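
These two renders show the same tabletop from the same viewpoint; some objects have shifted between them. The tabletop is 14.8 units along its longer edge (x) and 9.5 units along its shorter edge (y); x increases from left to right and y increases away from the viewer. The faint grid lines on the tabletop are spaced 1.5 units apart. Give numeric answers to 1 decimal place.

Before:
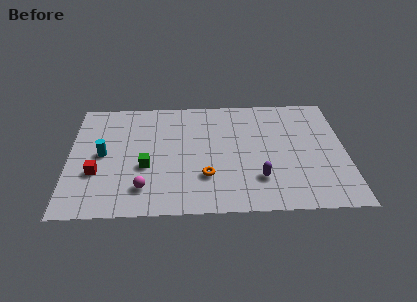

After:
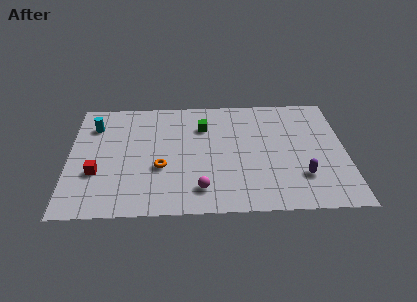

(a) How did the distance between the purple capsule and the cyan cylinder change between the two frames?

+3.4

Before: roughly 8.6 units apart; after: 12.0. That's 3.4 units further apart.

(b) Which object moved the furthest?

the green cube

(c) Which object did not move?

the red cube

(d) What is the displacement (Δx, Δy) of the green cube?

(3.1, 3.2)

From the two frames, the green cube sits at roughly (4.1, 3.7) before and (7.2, 6.9) after.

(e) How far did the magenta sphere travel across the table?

3.0

From (4.0, 2.0) to (7.0, 1.8), the magenta sphere covered √(3.0² + 0.2²) ≈ 3.0 units.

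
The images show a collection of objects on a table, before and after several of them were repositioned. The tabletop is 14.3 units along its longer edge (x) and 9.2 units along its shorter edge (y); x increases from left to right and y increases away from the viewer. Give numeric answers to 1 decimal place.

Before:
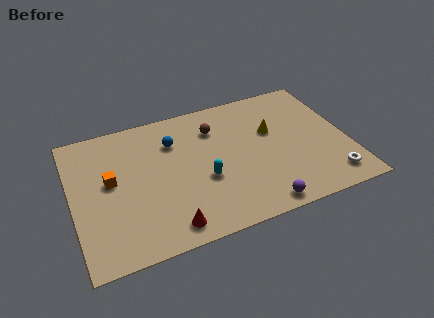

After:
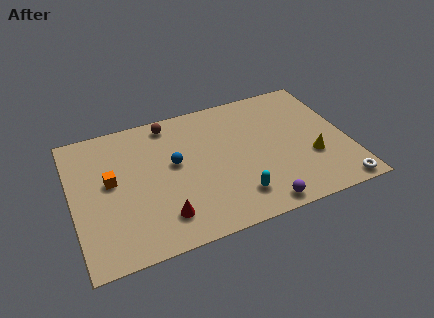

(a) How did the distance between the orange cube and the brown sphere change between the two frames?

-1.4

The distance was about 5.9 in the first image and 4.5 in the second, so they moved 1.4 units closer together.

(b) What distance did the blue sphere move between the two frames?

1.5

The blue sphere moved from about (5.4, 6.7) to (5.3, 5.2), a distance of √(0.1² + 1.5²) ≈ 1.5.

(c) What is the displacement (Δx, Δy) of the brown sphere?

(-2.3, 1.2)

The brown sphere started near (7.6, 6.9) and ended near (5.3, 8.1).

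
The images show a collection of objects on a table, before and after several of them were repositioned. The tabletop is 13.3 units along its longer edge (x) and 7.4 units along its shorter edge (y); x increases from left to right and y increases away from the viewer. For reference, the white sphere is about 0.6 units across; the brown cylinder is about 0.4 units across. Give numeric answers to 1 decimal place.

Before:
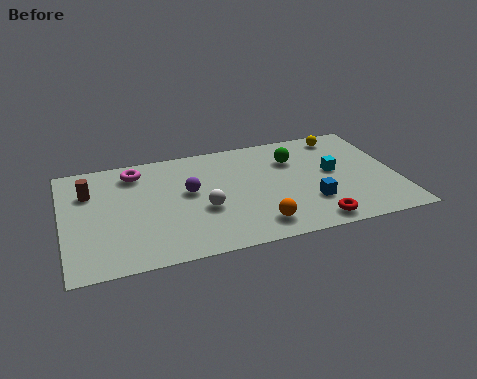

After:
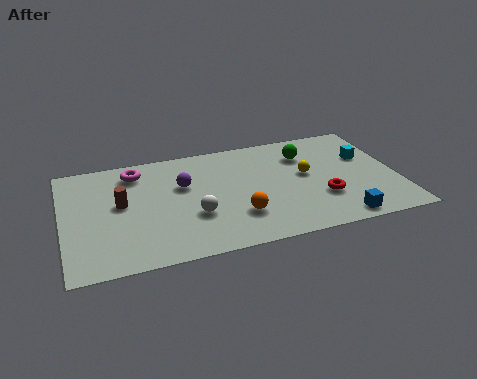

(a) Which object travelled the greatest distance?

the yellow sphere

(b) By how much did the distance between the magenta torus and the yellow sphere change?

-1.4

The distance was about 8.4 in the first image and 7.0 in the second, so they moved 1.4 units closer together.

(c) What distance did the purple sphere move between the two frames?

0.5

The purple sphere was near (5.0, 4.2) before and (4.8, 4.7) after, so it travelled √(0.2² + 0.5²) ≈ 0.5 units.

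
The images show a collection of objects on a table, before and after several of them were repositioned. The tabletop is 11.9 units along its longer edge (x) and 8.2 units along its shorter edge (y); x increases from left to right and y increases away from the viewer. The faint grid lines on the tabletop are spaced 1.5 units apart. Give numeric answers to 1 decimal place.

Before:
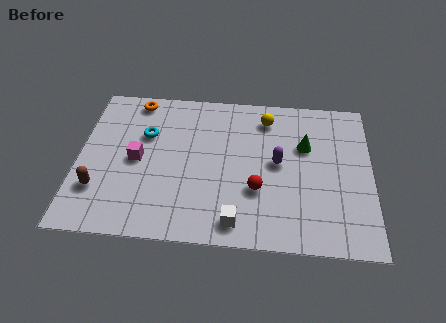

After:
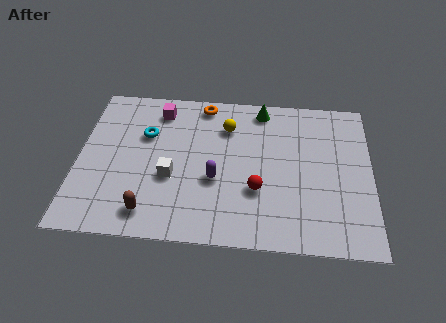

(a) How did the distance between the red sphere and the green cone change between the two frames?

+1.3

The distance was about 3.1 in the first image and 4.4 in the second, so they moved 1.3 units further apart.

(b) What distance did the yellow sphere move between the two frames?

1.7

The yellow sphere was near (7.6, 6.7) before and (6.0, 6.1) after, so it travelled √(1.6² + 0.6²) ≈ 1.7 units.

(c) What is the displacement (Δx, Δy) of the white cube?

(-2.7, 2.1)

From the two frames, the white cube sits at roughly (6.5, 1.1) before and (3.8, 3.2) after.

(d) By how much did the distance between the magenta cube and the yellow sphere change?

-3.0

Before: roughly 5.9 units apart; after: 2.9. That's 3.0 units closer together.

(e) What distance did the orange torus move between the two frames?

2.8

The orange torus moved from about (2.2, 7.3) to (5.0, 7.3), a distance of √(2.8² + 0.0²) ≈ 2.8.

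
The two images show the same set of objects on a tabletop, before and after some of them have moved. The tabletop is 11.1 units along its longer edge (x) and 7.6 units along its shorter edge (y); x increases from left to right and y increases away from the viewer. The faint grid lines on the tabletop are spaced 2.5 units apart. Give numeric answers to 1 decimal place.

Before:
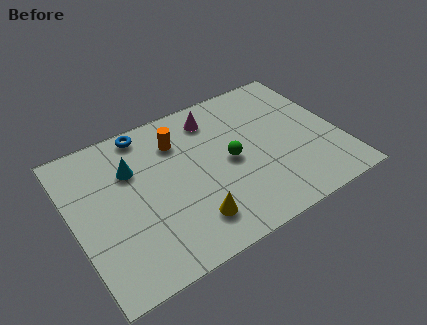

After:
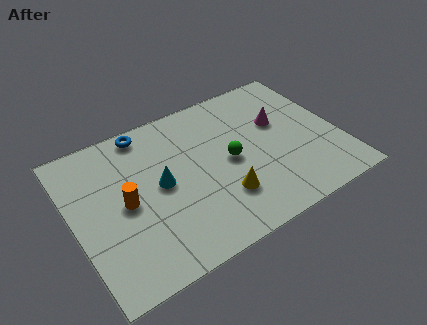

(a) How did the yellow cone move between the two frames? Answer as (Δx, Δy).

(1.4, 0.5)

The yellow cone was at about (4.5, 1.6) and moved to about (5.9, 2.1).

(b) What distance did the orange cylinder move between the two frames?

3.2

From (4.6, 5.7) to (2.1, 3.7), the orange cylinder covered √(2.5² + 2.0²) ≈ 3.2 units.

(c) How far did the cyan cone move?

1.6

The cyan cone moved from about (2.6, 5.2) to (3.6, 3.9), a distance of √(1.0² + 1.3²) ≈ 1.6.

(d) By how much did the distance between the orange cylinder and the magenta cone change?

+5.1

The distance was about 1.7 in the first image and 6.8 in the second, so they moved 5.1 units further apart.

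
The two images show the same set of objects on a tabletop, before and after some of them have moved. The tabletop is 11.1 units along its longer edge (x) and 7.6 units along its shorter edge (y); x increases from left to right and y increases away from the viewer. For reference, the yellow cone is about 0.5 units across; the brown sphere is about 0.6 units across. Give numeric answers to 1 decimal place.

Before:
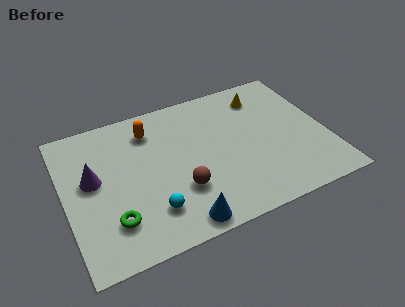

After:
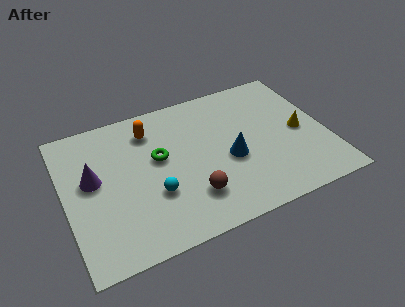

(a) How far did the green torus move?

3.3

From (1.8, 1.9) to (4.0, 4.4), the green torus covered √(2.2² + 2.5²) ≈ 3.3 units.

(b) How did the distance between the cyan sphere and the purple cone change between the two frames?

-0.4

They were about 3.3 units apart before and 2.9 after — 0.4 units closer together.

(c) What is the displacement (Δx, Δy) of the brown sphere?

(0.4, -0.5)

The brown sphere started near (4.7, 2.4) and ended near (5.1, 1.9).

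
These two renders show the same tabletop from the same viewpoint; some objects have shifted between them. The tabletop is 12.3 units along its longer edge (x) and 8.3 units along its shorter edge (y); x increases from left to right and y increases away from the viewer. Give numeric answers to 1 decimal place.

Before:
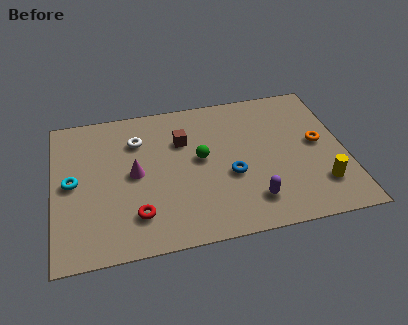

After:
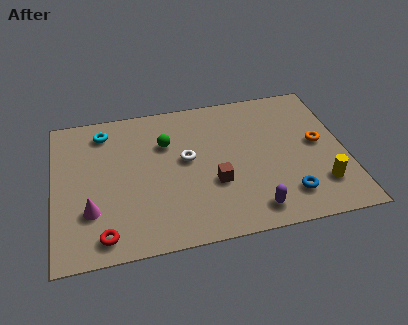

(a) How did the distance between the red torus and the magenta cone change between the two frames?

-0.8

Before: roughly 2.3 units apart; after: 1.5. That's 0.8 units closer together.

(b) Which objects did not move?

the orange torus and the yellow cylinder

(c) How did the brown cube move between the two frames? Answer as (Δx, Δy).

(1.2, -2.7)

The brown cube started near (5.5, 5.7) and ended near (6.7, 3.0).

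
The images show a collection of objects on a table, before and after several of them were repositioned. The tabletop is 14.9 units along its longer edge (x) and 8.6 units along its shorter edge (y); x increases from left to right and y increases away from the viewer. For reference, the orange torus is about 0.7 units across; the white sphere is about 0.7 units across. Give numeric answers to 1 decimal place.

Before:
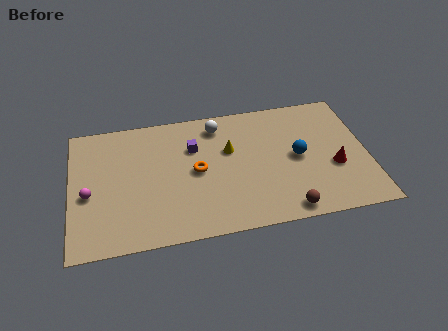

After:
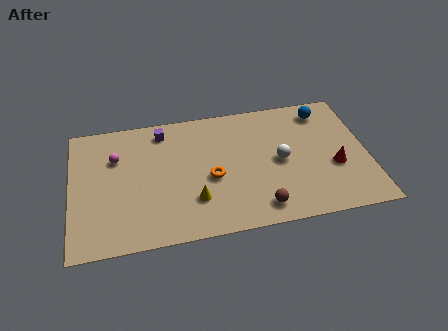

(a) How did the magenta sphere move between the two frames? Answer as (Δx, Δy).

(1.4, 2.2)

The magenta sphere started near (0.9, 3.7) and ended near (2.3, 5.9).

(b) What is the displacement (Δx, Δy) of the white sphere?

(3.0, -3.0)

The white sphere was at about (7.5, 7.2) and moved to about (10.5, 4.2).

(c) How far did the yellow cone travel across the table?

3.6

From (8.0, 5.4) to (6.1, 2.4), the yellow cone covered √(1.9² + 3.0²) ≈ 3.6 units.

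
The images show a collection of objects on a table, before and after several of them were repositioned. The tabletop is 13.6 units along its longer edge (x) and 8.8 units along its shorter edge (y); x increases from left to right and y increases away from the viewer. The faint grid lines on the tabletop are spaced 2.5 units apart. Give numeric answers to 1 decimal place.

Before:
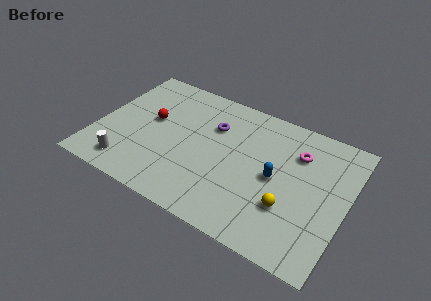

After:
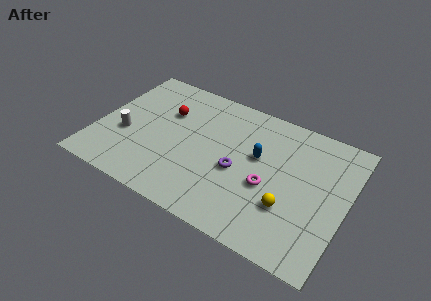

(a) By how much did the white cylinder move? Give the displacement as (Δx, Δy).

(-0.5, 2.0)

The white cylinder started near (2.1, 1.4) and ended near (1.6, 3.4).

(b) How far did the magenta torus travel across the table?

3.0

The magenta torus was near (10.7, 6.4) before and (9.5, 3.6) after, so it travelled √(1.2² + 2.8²) ≈ 3.0 units.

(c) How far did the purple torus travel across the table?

2.9

The purple torus moved from about (6.1, 6.1) to (7.8, 3.8), a distance of √(1.7² + 2.3²) ≈ 2.9.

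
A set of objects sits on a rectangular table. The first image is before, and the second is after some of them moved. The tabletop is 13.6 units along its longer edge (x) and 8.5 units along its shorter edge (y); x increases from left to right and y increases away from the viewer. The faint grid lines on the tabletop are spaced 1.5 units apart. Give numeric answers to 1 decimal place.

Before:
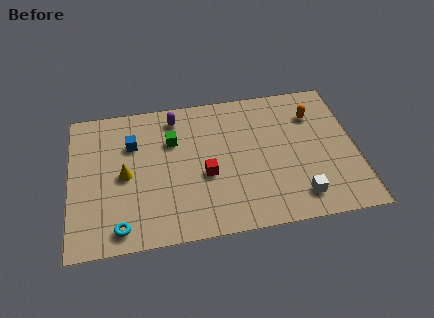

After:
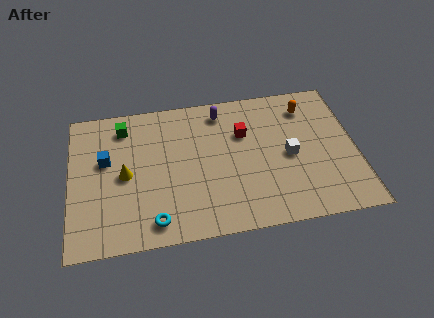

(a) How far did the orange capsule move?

0.6

The orange capsule moved from about (11.7, 6.3) to (11.4, 6.8), a distance of √(0.3² + 0.5²) ≈ 0.6.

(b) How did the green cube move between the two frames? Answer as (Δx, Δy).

(-2.3, 1.2)

From the two frames, the green cube sits at roughly (4.9, 5.8) before and (2.6, 7.0) after.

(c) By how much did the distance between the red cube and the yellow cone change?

+2.1

They were about 3.8 units apart before and 5.9 after — 2.1 units further apart.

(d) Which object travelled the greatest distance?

the red cube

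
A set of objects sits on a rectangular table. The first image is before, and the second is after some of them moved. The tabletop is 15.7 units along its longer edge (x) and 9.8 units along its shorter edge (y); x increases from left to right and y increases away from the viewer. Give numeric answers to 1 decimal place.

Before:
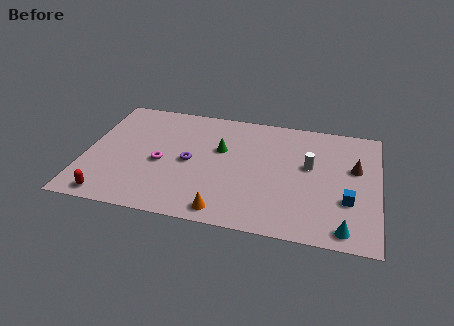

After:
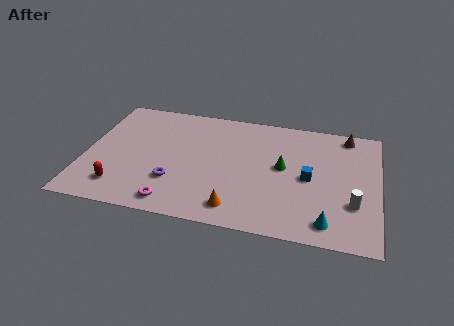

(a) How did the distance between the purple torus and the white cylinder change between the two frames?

+3.0

Before: roughly 6.5 units apart; after: 9.5. That's 3.0 units further apart.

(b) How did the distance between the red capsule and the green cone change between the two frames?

+1.6

They were about 7.6 units apart before and 9.2 after — 1.6 units further apart.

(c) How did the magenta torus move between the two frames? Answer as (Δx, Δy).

(0.9, -3.1)

From the two frames, the magenta torus sits at roughly (4.1, 4.3) before and (5.0, 1.2) after.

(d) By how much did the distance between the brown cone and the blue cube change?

+1.7

The distance was about 2.7 in the first image and 4.4 in the second, so they moved 1.7 units further apart.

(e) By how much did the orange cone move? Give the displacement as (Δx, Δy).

(0.6, 0.4)

The orange cone was at about (7.7, 1.1) and moved to about (8.3, 1.5).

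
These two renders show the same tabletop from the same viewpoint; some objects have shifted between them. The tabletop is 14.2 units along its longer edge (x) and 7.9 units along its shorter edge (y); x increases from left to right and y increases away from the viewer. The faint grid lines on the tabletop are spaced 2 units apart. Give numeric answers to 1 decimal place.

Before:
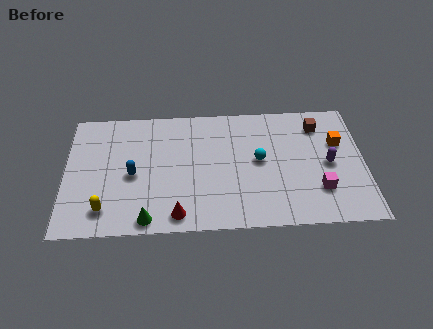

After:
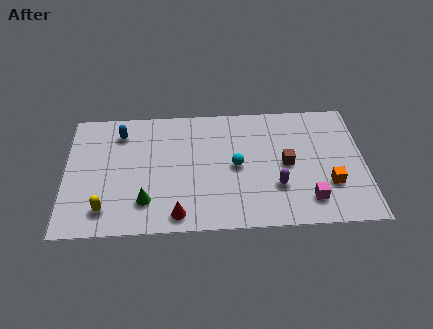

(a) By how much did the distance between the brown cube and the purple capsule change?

-1.0

The distance was about 2.5 in the first image and 1.5 in the second, so they moved 1.0 units closer together.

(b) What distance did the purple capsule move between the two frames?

2.8

The purple capsule was near (12.5, 3.8) before and (10.0, 2.5) after, so it travelled √(2.5² + 1.3²) ≈ 2.8 units.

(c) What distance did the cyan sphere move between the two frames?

1.1

From (9.2, 4.2) to (8.1, 3.9), the cyan sphere covered √(1.1² + 0.3²) ≈ 1.1 units.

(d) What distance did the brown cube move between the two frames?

2.9

The brown cube was near (12.1, 6.3) before and (10.5, 3.9) after, so it travelled √(1.6² + 2.4²) ≈ 2.9 units.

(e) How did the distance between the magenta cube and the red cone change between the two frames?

-0.6

They were about 6.8 units apart before and 6.2 after — 0.6 units closer together.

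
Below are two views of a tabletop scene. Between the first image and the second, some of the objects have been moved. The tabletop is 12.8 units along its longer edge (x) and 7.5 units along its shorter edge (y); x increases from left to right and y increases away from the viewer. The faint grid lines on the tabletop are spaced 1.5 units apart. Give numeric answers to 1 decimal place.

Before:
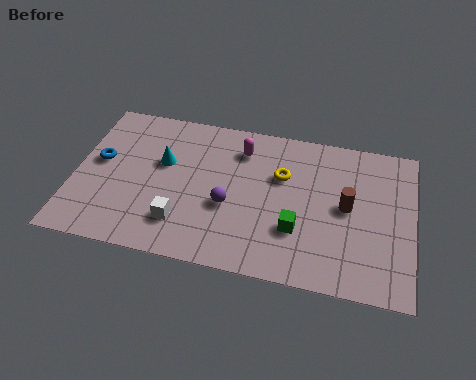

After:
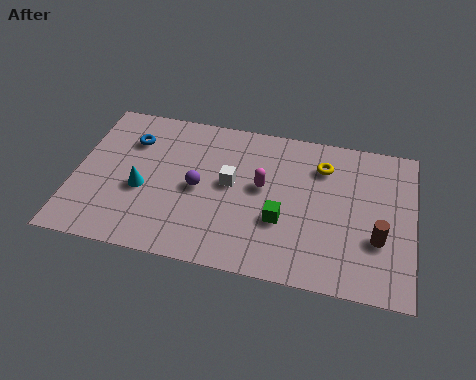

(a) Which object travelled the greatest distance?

the white cube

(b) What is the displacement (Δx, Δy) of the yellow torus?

(1.5, 0.8)

The yellow torus started near (7.8, 4.9) and ended near (9.3, 5.7).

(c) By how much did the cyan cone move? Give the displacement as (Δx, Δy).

(-0.7, -1.5)

The cyan cone started near (3.3, 4.6) and ended near (2.6, 3.1).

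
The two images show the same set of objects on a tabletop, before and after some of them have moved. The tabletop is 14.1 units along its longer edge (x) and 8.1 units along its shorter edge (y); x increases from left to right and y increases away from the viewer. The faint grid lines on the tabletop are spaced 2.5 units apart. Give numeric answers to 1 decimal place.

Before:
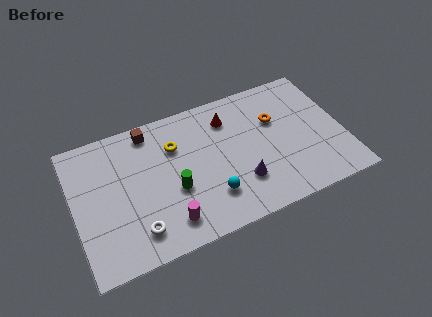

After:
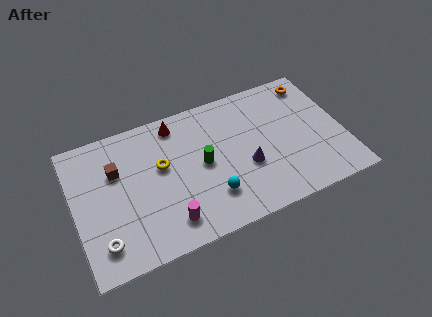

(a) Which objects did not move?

the magenta cylinder and the cyan sphere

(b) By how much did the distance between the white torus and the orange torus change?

+4.3

The distance was about 8.5 in the first image and 12.8 in the second, so they moved 4.3 units further apart.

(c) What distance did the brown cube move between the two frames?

2.5

The brown cube moved from about (4.2, 7.1) to (2.3, 5.4), a distance of √(1.9² + 1.7²) ≈ 2.5.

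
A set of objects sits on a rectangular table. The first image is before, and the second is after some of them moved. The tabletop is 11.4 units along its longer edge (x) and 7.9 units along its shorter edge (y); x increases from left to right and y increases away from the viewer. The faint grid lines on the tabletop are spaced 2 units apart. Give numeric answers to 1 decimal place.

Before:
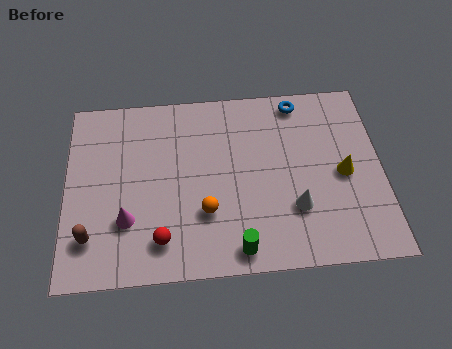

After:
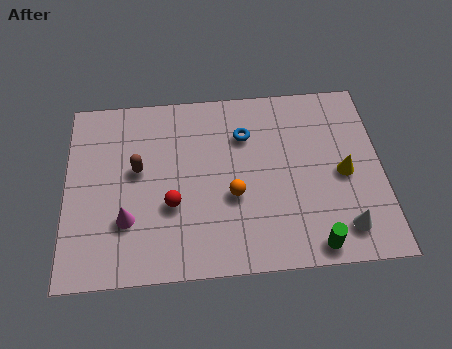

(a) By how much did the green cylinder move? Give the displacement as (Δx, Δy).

(2.7, -0.1)

The green cylinder started near (6.1, 0.9) and ended near (8.8, 0.8).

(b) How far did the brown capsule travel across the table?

3.2

The brown capsule was near (0.9, 1.8) before and (2.6, 4.5) after, so it travelled √(1.7² + 2.7²) ≈ 3.2 units.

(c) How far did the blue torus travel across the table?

2.4

The blue torus moved from about (8.5, 7.0) to (6.5, 5.7), a distance of √(2.0² + 1.3²) ≈ 2.4.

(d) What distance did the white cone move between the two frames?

2.0

The white cone was near (8.2, 2.4) before and (9.9, 1.4) after, so it travelled √(1.7² + 1.0²) ≈ 2.0 units.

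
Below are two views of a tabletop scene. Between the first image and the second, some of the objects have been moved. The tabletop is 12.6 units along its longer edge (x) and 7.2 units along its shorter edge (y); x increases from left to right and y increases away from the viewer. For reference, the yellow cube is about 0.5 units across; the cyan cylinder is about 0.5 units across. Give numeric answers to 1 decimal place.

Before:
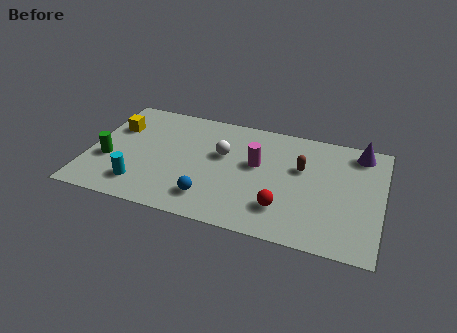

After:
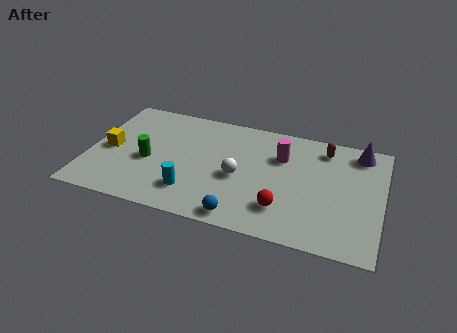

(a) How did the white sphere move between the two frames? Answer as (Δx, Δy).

(0.8, -1.2)

The white sphere started near (5.7, 4.4) and ended near (6.5, 3.2).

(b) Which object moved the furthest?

the cyan cylinder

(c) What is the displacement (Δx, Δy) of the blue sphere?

(1.4, -0.7)

The blue sphere was at about (5.4, 1.5) and moved to about (6.8, 0.8).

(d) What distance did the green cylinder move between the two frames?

1.7

The green cylinder was near (0.9, 2.7) before and (2.6, 3.1) after, so it travelled √(1.7² + 0.4²) ≈ 1.7 units.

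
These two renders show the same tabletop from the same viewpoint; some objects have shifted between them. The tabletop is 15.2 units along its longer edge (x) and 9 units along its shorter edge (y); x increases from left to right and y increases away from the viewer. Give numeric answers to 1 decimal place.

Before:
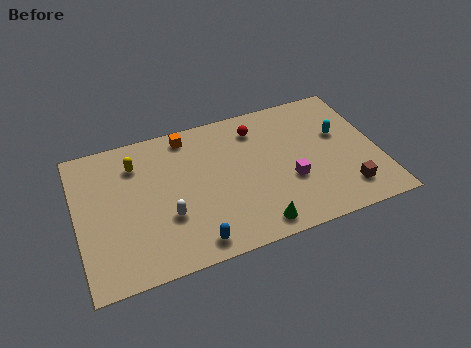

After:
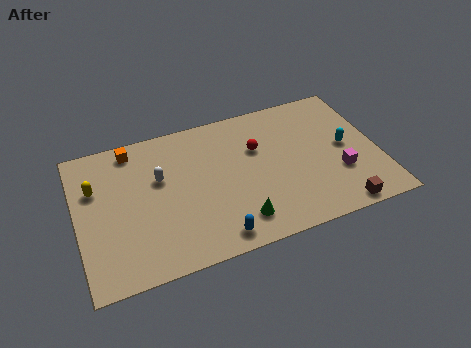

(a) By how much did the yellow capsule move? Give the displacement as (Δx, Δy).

(-2.1, -0.9)

The yellow capsule was at about (3.1, 6.9) and moved to about (1.0, 6.0).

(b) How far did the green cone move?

1.0

The green cone was near (8.6, 1.1) before and (7.8, 1.7) after, so it travelled √(0.8² + 0.6²) ≈ 1.0 units.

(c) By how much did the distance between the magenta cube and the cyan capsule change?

-1.9

They were about 3.6 units apart before and 1.7 after — 1.9 units closer together.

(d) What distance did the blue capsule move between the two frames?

1.1

The blue capsule moved from about (5.5, 1.1) to (6.6, 1.1), a distance of √(1.1² + 0.0²) ≈ 1.1.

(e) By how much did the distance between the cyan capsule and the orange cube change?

+3.1

Before: roughly 8.0 units apart; after: 11.1. That's 3.1 units further apart.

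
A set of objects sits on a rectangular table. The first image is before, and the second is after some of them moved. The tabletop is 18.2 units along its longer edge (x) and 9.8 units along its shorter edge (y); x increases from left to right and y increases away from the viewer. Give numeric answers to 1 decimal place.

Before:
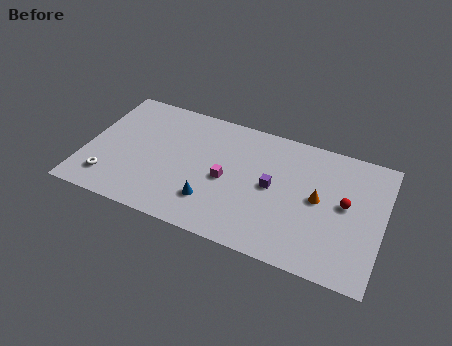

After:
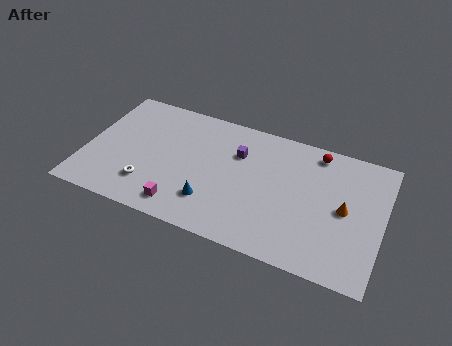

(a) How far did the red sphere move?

3.9

From (15.9, 5.3) to (13.9, 8.6), the red sphere covered √(2.0² + 3.3²) ≈ 3.9 units.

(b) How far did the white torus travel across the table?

2.4

The white torus moved from about (1.7, 2.0) to (4.1, 2.4), a distance of √(2.4² + 0.4²) ≈ 2.4.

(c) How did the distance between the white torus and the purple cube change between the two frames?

-3.5

Before: roughly 10.2 units apart; after: 6.7. That's 3.5 units closer together.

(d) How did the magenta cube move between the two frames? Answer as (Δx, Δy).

(-2.4, -3.0)

The magenta cube was at about (8.7, 4.5) and moved to about (6.3, 1.5).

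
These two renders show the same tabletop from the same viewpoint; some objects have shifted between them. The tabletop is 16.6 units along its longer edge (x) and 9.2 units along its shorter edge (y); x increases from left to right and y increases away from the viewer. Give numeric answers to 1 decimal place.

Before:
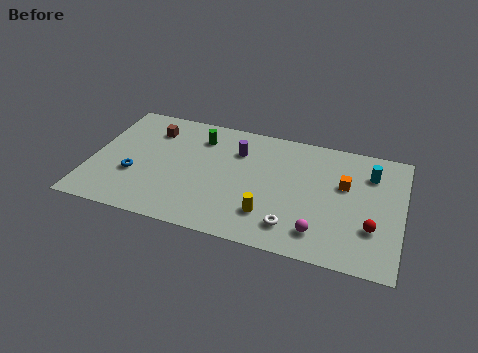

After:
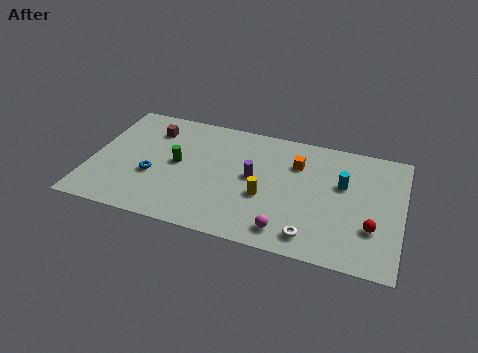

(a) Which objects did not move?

the red sphere and the brown cube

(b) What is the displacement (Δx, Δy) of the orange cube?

(-2.6, 0.9)

The orange cube was at about (13.5, 5.7) and moved to about (10.9, 6.6).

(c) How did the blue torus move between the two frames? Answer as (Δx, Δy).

(1.0, 0.2)

The blue torus was at about (2.4, 3.3) and moved to about (3.4, 3.5).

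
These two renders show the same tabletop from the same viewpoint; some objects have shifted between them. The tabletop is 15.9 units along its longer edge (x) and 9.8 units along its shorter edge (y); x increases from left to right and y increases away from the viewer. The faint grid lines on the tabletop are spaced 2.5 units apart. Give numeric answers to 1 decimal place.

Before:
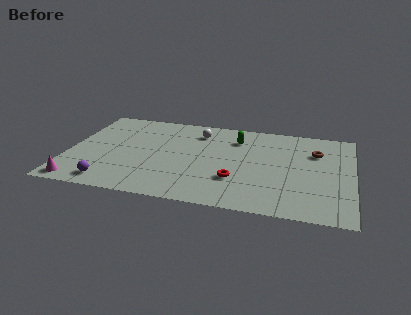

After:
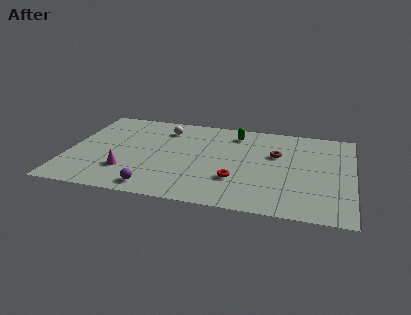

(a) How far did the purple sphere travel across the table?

2.5

The purple sphere moved from about (2.6, 1.3) to (5.1, 1.2), a distance of √(2.5² + 0.1²) ≈ 2.5.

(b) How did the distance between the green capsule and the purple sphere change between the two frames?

-1.1

They were about 9.1 units apart before and 8.0 after — 1.1 units closer together.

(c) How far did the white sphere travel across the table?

1.9

The white sphere moved from about (7.1, 7.8) to (5.2, 7.8), a distance of √(1.9² + 0.0²) ≈ 1.9.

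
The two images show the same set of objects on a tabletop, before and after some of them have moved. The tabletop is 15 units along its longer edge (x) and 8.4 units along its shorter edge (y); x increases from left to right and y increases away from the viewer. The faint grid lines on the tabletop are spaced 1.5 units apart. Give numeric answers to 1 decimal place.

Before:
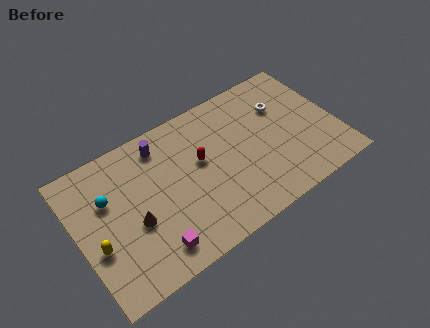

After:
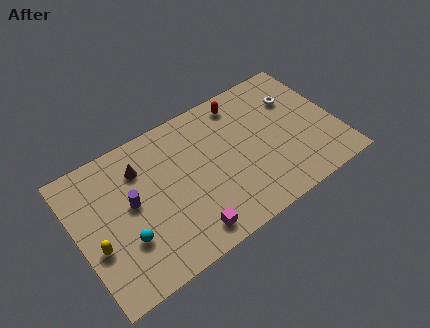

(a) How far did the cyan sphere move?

2.9

From (1.9, 5.5) to (2.5, 2.7), the cyan sphere covered √(0.6² + 2.8²) ≈ 2.9 units.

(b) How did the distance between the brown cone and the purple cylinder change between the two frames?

-2.3

The distance was about 4.2 in the first image and 1.9 in the second, so they moved 2.3 units closer together.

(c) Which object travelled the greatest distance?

the red capsule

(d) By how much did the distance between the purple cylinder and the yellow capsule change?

-3.1

Before: roughly 5.7 units apart; after: 2.6. That's 3.1 units closer together.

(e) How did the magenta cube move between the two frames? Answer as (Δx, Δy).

(2.0, -0.2)

The magenta cube was at about (3.8, 1.4) and moved to about (5.8, 1.2).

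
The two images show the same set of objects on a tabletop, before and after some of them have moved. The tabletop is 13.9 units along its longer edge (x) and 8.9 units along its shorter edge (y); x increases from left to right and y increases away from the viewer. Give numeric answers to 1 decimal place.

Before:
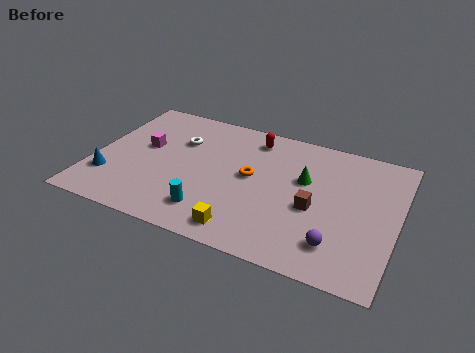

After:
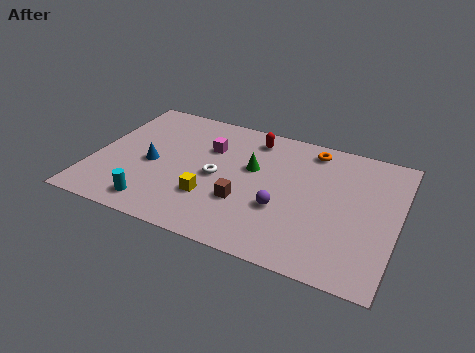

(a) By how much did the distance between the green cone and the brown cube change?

+0.6

Before: roughly 1.8 units apart; after: 2.4. That's 0.6 units further apart.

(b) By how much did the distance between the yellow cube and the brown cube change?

-2.4

They were about 3.9 units apart before and 1.5 after — 2.4 units closer together.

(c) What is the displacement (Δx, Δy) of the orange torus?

(2.5, 2.9)

The orange torus started near (7.2, 4.8) and ended near (9.7, 7.7).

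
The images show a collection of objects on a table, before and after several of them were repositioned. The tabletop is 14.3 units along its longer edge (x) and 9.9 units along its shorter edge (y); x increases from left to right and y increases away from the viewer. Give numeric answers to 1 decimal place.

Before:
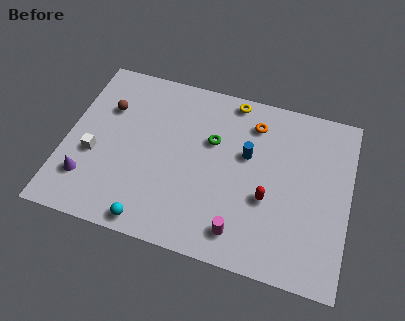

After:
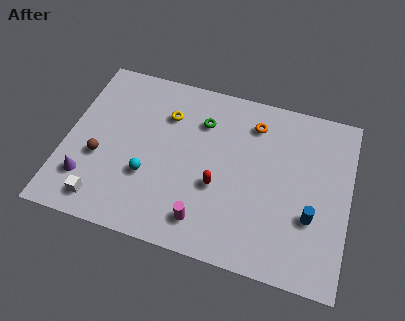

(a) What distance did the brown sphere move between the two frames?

3.0

From (1.9, 6.8) to (1.8, 3.8), the brown sphere covered √(0.1² + 3.0²) ≈ 3.0 units.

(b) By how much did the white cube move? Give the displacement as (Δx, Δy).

(0.7, -2.5)

The white cube started near (1.5, 3.9) and ended near (2.2, 1.4).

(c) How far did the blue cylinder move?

4.3

From (9.1, 6.0) to (12.5, 3.4), the blue cylinder covered √(3.4² + 2.6²) ≈ 4.3 units.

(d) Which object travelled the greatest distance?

the blue cylinder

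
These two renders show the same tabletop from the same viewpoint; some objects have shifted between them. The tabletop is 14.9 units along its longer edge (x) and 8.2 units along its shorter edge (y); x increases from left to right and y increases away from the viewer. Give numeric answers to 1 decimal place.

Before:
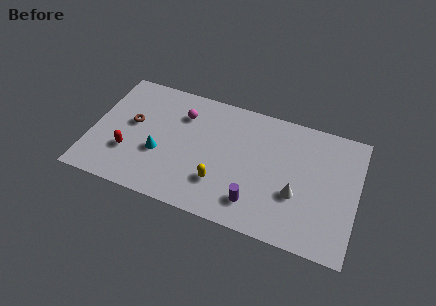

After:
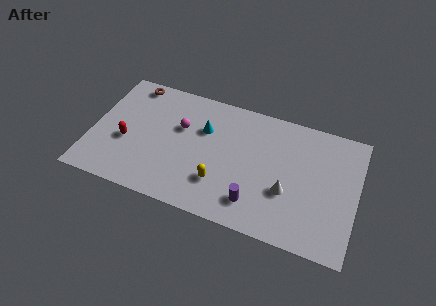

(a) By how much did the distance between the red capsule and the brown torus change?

+2.0

The distance was about 2.0 in the first image and 4.0 in the second, so they moved 2.0 units further apart.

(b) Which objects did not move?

the purple cylinder and the yellow capsule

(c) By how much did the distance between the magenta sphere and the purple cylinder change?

-0.6

Before: roughly 6.3 units apart; after: 5.7. That's 0.6 units closer together.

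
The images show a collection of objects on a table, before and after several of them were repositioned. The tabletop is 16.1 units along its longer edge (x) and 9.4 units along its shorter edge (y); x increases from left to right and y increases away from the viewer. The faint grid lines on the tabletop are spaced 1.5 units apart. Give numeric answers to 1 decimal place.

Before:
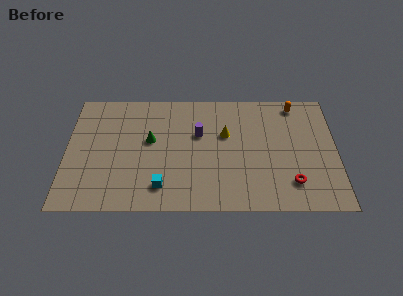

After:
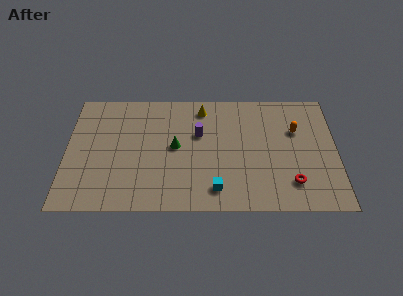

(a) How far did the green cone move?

1.6

The green cone moved from about (5.0, 5.4) to (6.5, 4.9), a distance of √(1.5² + 0.5²) ≈ 1.6.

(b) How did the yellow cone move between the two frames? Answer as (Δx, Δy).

(-1.4, 2.1)

From the two frames, the yellow cone sits at roughly (9.5, 5.9) before and (8.1, 8.0) after.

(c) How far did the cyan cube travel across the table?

3.2

The cyan cube was near (5.7, 1.8) before and (8.9, 1.6) after, so it travelled √(3.2² + 0.2²) ≈ 3.2 units.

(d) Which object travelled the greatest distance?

the cyan cube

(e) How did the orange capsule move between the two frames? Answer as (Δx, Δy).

(0.0, -2.1)

The orange capsule was at about (13.7, 8.3) and moved to about (13.7, 6.2).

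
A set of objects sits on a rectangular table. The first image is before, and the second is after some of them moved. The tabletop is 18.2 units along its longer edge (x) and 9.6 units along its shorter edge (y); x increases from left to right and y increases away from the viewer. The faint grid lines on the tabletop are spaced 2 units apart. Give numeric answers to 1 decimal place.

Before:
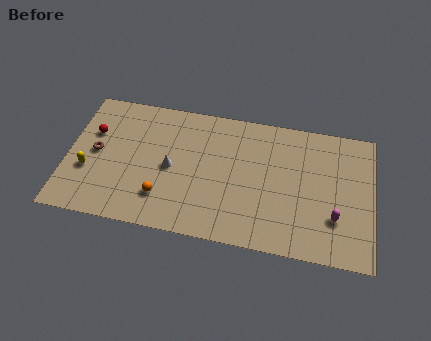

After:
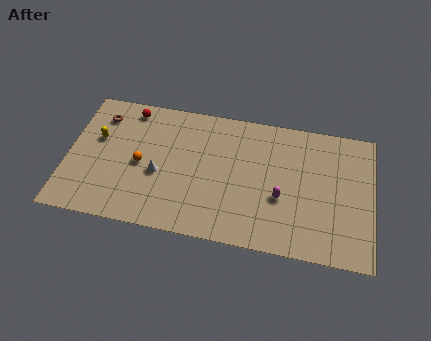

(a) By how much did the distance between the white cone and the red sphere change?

-0.3

They were about 5.1 units apart before and 4.8 after — 0.3 units closer together.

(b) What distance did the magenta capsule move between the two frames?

3.3

The magenta capsule moved from about (16.0, 2.9) to (12.8, 3.7), a distance of √(3.2² + 0.8²) ≈ 3.3.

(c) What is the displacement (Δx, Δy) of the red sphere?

(2.1, 2.1)

The red sphere started near (1.4, 6.3) and ended near (3.5, 8.4).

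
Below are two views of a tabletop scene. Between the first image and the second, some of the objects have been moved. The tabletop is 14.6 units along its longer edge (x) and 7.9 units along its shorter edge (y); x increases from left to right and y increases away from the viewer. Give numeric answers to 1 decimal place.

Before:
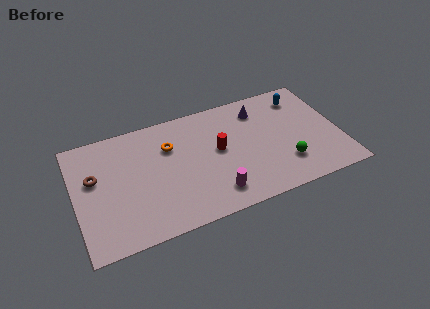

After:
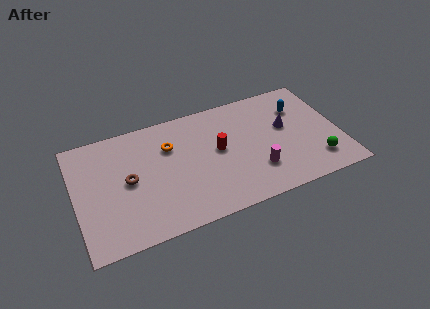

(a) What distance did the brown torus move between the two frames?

2.0

The brown torus was near (1.1, 4.8) before and (2.9, 4.0) after, so it travelled √(1.8² + 0.8²) ≈ 2.0 units.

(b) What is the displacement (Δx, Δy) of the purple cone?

(1.3, -1.7)

From the two frames, the purple cone sits at roughly (10.4, 6.3) before and (11.7, 4.6) after.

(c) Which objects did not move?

the orange torus and the red cylinder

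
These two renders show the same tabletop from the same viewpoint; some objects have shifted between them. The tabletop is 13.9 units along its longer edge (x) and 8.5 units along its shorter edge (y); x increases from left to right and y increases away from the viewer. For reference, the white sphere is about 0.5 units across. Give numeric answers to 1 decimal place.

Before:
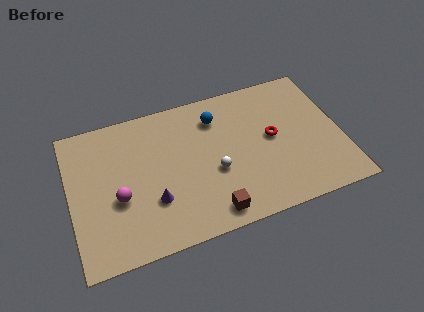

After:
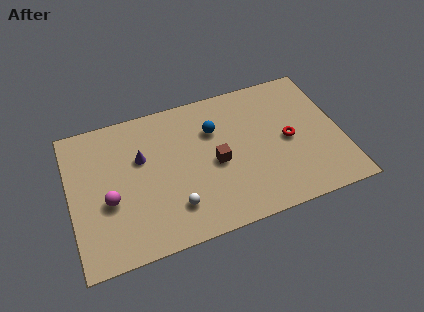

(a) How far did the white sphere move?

2.6

From (7.3, 3.4) to (5.1, 2.0), the white sphere covered √(2.2² + 1.4²) ≈ 2.6 units.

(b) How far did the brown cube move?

2.8

From (6.9, 1.1) to (7.4, 3.9), the brown cube covered √(0.5² + 2.8²) ≈ 2.8 units.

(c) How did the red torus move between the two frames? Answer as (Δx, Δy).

(0.8, -0.4)

The red torus was at about (10.4, 4.5) and moved to about (11.2, 4.1).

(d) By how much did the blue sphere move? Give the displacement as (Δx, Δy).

(-0.2, -0.7)

The blue sphere started near (7.7, 6.6) and ended near (7.5, 5.9).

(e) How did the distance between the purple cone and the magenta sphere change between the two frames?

+0.9

They were about 1.8 units apart before and 2.7 after — 0.9 units further apart.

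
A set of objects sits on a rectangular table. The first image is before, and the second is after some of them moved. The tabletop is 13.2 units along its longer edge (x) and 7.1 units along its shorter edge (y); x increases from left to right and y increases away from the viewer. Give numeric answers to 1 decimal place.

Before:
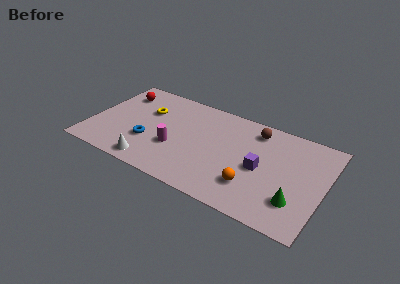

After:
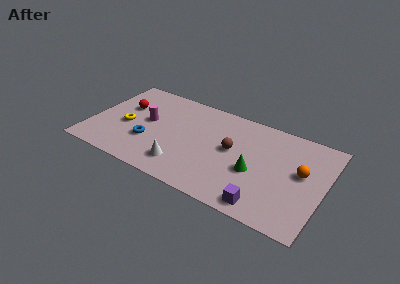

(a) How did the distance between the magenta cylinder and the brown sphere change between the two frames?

-0.4

They were about 5.3 units apart before and 4.9 after — 0.4 units closer together.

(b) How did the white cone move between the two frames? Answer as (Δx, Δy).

(1.7, 0.6)

From the two frames, the white cone sits at roughly (3.8, 0.9) before and (5.5, 1.5) after.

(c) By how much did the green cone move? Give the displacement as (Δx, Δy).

(-2.4, 1.0)

From the two frames, the green cone sits at roughly (11.8, 1.9) before and (9.4, 2.9) after.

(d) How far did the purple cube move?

2.5

The purple cube moved from about (9.7, 3.3) to (10.2, 0.9), a distance of √(0.5² + 2.4²) ≈ 2.5.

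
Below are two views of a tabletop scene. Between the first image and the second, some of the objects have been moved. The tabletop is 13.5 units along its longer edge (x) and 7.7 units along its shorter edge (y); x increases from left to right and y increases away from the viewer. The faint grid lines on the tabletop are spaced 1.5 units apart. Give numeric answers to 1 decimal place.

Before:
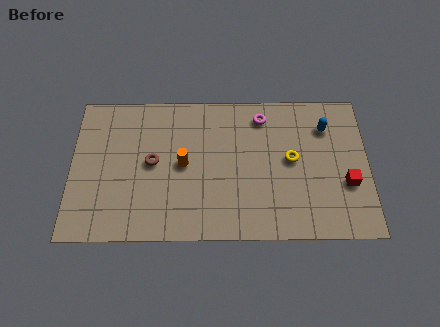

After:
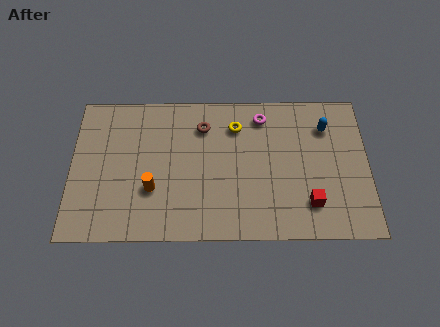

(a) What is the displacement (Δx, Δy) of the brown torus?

(2.3, 1.9)

From the two frames, the brown torus sits at roughly (3.7, 4.0) before and (6.0, 5.9) after.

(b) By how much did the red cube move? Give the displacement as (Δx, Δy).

(-1.7, -1.0)

From the two frames, the red cube sits at roughly (12.5, 2.8) before and (10.8, 1.8) after.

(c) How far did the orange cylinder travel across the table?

1.9

The orange cylinder was near (5.1, 3.9) before and (3.7, 2.6) after, so it travelled √(1.4² + 1.3²) ≈ 1.9 units.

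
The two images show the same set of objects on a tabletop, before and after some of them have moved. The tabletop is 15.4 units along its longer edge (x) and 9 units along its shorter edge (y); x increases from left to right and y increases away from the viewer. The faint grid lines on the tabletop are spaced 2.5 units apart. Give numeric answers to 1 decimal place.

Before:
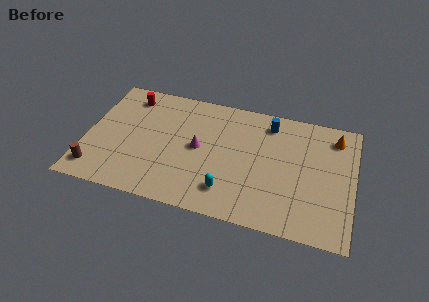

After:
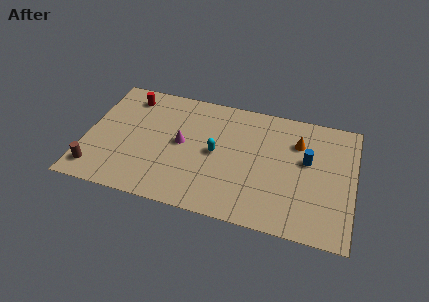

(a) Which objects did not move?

the red cylinder and the brown cylinder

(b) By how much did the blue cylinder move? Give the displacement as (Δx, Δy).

(2.3, -2.2)

The blue cylinder was at about (10.4, 7.5) and moved to about (12.7, 5.3).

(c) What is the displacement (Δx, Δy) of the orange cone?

(-2.1, -0.9)

From the two frames, the orange cone sits at roughly (14.2, 7.4) before and (12.1, 6.5) after.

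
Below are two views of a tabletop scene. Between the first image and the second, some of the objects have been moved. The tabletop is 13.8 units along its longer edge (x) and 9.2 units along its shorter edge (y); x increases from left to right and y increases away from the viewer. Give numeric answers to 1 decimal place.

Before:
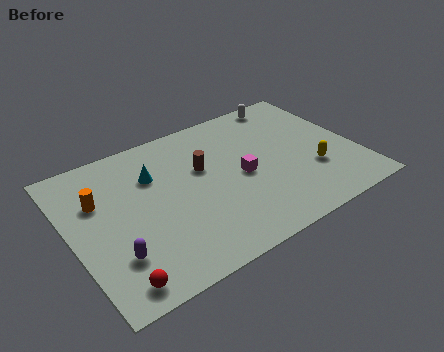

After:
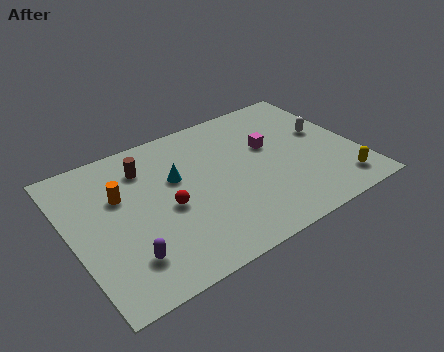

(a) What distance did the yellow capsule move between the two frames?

1.8

From (11.5, 3.0) to (12.5, 1.5), the yellow capsule covered √(1.0² + 1.5²) ≈ 1.8 units.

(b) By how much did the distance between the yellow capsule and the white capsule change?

-1.5

The distance was about 5.3 in the first image and 3.8 in the second, so they moved 1.5 units closer together.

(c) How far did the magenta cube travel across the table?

2.1

The magenta cube moved from about (8.2, 4.3) to (9.8, 5.6), a distance of √(1.6² + 1.3²) ≈ 2.1.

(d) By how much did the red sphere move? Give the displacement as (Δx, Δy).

(3.0, 3.0)

The red sphere started near (1.5, 1.1) and ended near (4.5, 4.1).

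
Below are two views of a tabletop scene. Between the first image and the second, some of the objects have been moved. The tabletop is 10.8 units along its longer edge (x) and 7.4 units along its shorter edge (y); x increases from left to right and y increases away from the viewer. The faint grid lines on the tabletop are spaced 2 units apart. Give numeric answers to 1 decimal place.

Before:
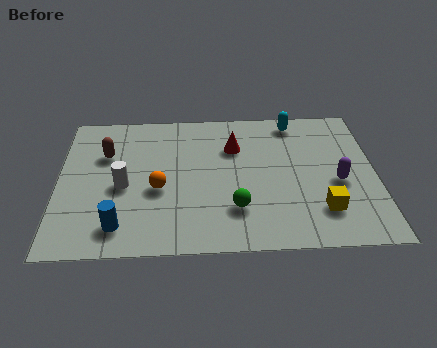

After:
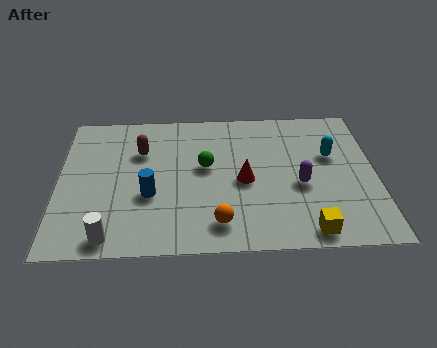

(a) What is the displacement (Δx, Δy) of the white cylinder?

(-0.4, -2.5)

From the two frames, the white cylinder sits at roughly (2.2, 3.3) before and (1.8, 0.8) after.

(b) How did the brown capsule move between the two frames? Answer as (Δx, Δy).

(1.2, 0.1)

The brown capsule started near (1.6, 5.0) and ended near (2.8, 5.1).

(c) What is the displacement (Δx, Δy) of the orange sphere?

(2.0, -1.8)

From the two frames, the orange sphere sits at roughly (3.4, 3.1) before and (5.4, 1.3) after.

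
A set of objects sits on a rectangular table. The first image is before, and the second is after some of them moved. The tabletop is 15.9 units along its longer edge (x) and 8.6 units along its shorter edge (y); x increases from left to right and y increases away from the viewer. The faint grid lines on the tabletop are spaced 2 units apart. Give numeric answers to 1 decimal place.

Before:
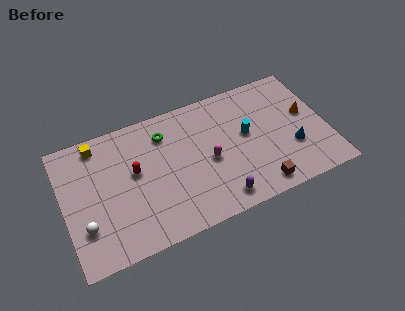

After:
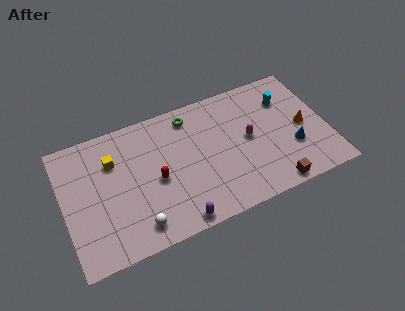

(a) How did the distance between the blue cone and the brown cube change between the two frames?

-0.3

Before: roughly 2.9 units apart; after: 2.6. That's 0.3 units closer together.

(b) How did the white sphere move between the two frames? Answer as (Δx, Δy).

(3.0, -1.1)

The white sphere was at about (1.1, 2.5) and moved to about (4.1, 1.4).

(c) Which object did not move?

the blue cone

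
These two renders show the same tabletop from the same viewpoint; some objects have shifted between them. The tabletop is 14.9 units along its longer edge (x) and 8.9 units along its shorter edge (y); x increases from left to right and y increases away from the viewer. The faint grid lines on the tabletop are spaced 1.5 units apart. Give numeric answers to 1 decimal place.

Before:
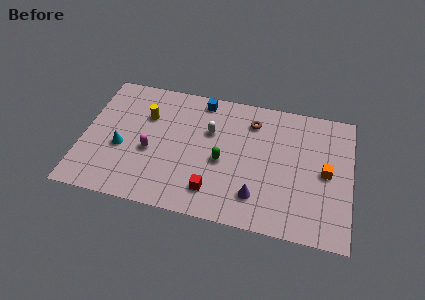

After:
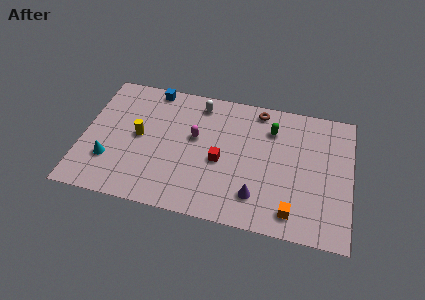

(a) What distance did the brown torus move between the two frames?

0.9

From (9.3, 7.0) to (9.6, 7.9), the brown torus covered √(0.3² + 0.9²) ≈ 0.9 units.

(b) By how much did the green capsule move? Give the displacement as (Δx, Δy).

(2.6, 2.8)

The green capsule started near (7.8, 3.9) and ended near (10.4, 6.7).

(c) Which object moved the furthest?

the green capsule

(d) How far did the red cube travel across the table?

2.1

The red cube moved from about (7.4, 1.8) to (7.7, 3.9), a distance of √(0.3² + 2.1²) ≈ 2.1.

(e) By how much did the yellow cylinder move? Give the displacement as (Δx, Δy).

(-0.3, -1.5)

The yellow cylinder was at about (3.4, 6.1) and moved to about (3.1, 4.6).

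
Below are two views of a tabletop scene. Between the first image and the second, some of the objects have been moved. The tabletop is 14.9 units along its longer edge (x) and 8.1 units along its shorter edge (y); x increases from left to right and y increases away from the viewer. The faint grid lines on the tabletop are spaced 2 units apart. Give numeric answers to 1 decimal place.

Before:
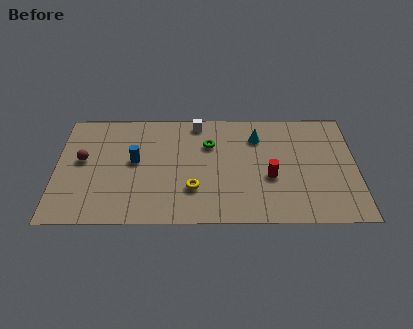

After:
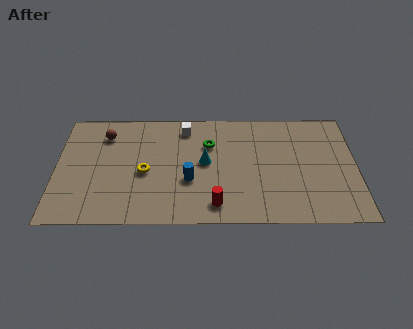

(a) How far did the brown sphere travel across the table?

2.1

The brown sphere moved from about (1.3, 4.5) to (2.4, 6.3), a distance of √(1.1² + 1.8²) ≈ 2.1.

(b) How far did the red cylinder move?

3.3

The red cylinder was near (10.6, 3.2) before and (7.9, 1.3) after, so it travelled √(2.7² + 1.9²) ≈ 3.3 units.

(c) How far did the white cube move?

0.7

The white cube moved from about (7.0, 7.2) to (6.4, 6.8), a distance of √(0.6² + 0.4²) ≈ 0.7.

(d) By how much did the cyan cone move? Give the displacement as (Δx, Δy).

(-2.6, -1.8)

The cyan cone started near (10.0, 6.1) and ended near (7.4, 4.3).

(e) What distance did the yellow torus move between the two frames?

2.7

The yellow torus moved from about (6.8, 2.4) to (4.4, 3.6), a distance of √(2.4² + 1.2²) ≈ 2.7.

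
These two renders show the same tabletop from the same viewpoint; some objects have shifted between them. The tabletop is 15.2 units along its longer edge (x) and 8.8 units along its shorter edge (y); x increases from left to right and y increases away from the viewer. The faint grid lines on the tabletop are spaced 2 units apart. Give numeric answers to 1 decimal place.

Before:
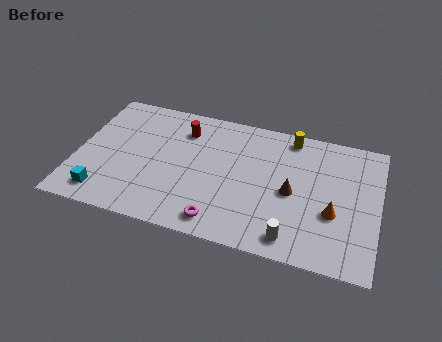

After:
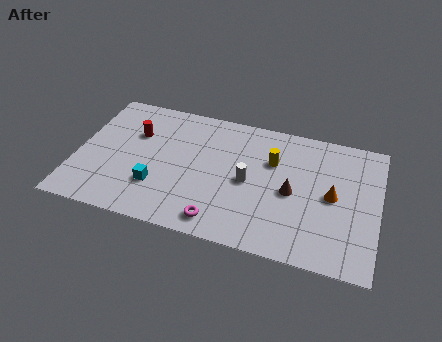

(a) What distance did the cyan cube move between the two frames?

2.9

The cyan cube moved from about (1.6, 1.4) to (4.2, 2.6), a distance of √(2.6² + 1.2²) ≈ 2.9.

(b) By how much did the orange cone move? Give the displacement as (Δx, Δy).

(-0.1, 1.1)

From the two frames, the orange cone sits at roughly (13.0, 3.3) before and (12.9, 4.4) after.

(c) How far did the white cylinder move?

3.8

From (11.1, 1.2) to (8.7, 4.2), the white cylinder covered √(2.4² + 3.0²) ≈ 3.8 units.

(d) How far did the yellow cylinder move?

2.1

The yellow cylinder was near (10.6, 7.8) before and (9.8, 5.9) after, so it travelled √(0.8² + 1.9²) ≈ 2.1 units.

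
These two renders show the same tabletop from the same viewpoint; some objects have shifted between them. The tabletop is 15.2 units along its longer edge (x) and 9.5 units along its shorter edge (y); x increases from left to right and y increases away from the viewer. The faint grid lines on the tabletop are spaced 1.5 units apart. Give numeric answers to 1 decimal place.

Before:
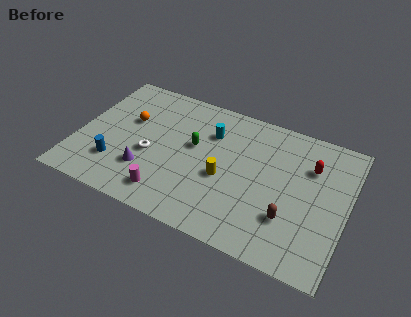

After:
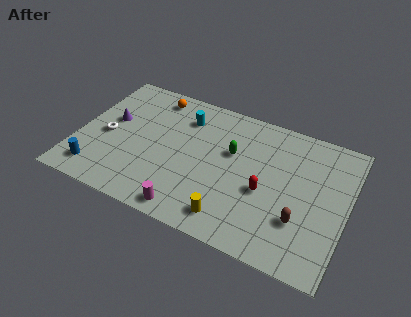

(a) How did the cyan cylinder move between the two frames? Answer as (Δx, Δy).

(-1.6, 0.5)

The cyan cylinder was at about (7.3, 6.8) and moved to about (5.7, 7.3).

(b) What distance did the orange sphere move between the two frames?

2.5

From (2.7, 5.9) to (3.8, 8.2), the orange sphere covered √(1.1² + 2.3²) ≈ 2.5 units.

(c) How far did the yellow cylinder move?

2.6

The yellow cylinder was near (8.4, 4.0) before and (9.1, 1.5) after, so it travelled √(0.7² + 2.5²) ≈ 2.6 units.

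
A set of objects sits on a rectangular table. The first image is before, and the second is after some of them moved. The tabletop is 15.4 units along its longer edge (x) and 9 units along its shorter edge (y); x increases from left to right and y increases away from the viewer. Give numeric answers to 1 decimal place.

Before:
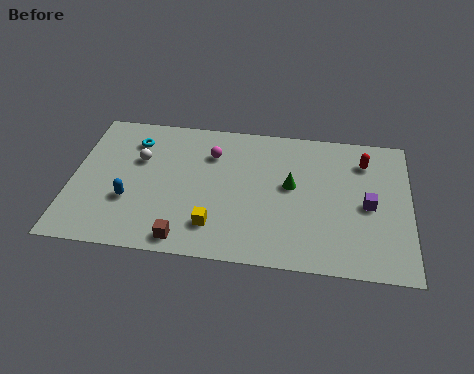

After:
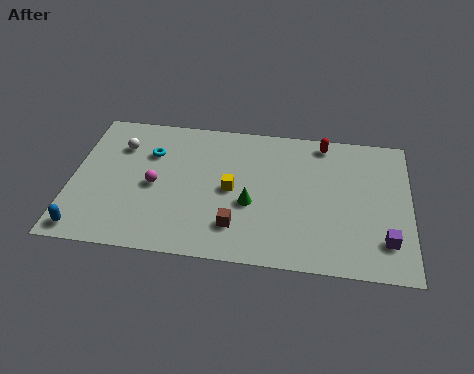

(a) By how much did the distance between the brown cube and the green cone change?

-4.6

Before: roughly 6.2 units apart; after: 1.6. That's 4.6 units closer together.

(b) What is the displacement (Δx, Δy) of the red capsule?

(-1.9, 1.0)

From the two frames, the red capsule sits at roughly (13.3, 7.0) before and (11.4, 8.0) after.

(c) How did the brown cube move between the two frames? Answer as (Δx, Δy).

(2.3, 1.1)

The brown cube started near (5.3, 1.0) and ended near (7.6, 2.1).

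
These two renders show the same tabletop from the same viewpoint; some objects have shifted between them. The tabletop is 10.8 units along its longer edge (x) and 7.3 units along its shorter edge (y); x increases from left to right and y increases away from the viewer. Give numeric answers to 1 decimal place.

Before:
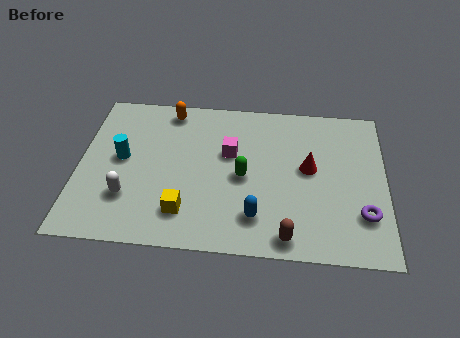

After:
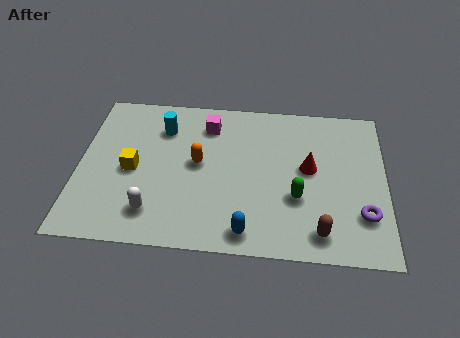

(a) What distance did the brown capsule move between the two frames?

1.1

From (7.4, 0.8) to (8.5, 1.1), the brown capsule covered √(1.1² + 0.3²) ≈ 1.1 units.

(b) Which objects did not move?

the red cone and the purple torus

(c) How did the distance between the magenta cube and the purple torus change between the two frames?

+1.4

The distance was about 5.3 in the first image and 6.7 in the second, so they moved 1.4 units further apart.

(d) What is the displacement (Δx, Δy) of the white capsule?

(0.9, -0.6)

The white capsule started near (1.8, 2.1) and ended near (2.7, 1.5).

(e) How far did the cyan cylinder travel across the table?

2.1

From (1.5, 3.9) to (2.9, 5.5), the cyan cylinder covered √(1.4² + 1.6²) ≈ 2.1 units.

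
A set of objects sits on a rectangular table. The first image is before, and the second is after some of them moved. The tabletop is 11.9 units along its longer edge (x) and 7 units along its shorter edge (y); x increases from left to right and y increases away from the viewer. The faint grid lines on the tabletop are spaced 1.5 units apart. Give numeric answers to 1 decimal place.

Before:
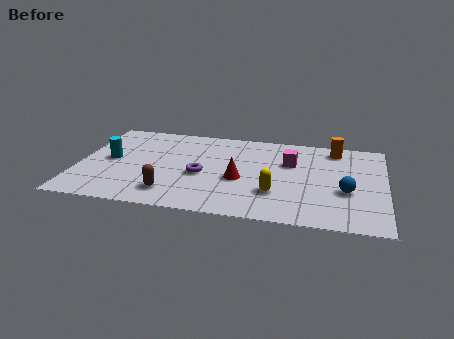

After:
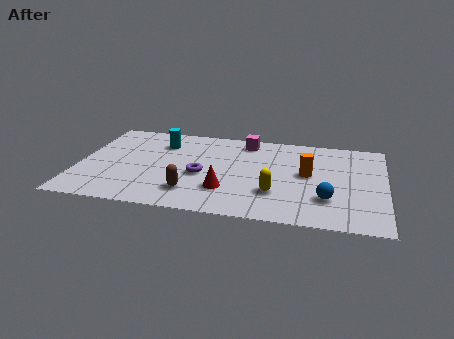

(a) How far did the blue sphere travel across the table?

1.0

From (10.4, 2.7) to (9.7, 2.0), the blue sphere covered √(0.7² + 0.7²) ≈ 1.0 units.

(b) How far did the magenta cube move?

2.3

The magenta cube was near (8.2, 4.6) before and (6.4, 6.0) after, so it travelled √(1.8² + 1.4²) ≈ 2.3 units.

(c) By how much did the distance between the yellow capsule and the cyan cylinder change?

-1.1

The distance was about 6.7 in the first image and 5.6 in the second, so they moved 1.1 units closer together.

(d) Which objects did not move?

the purple torus and the yellow capsule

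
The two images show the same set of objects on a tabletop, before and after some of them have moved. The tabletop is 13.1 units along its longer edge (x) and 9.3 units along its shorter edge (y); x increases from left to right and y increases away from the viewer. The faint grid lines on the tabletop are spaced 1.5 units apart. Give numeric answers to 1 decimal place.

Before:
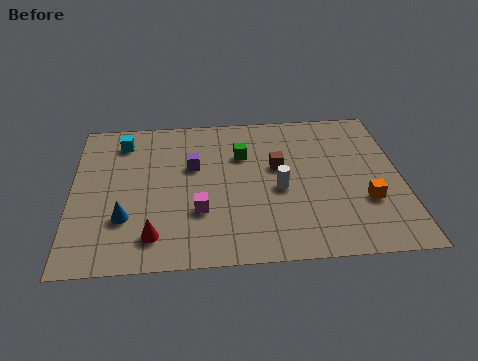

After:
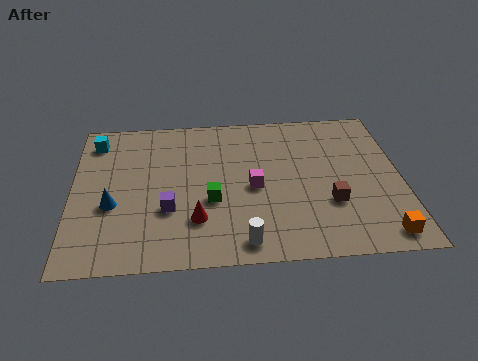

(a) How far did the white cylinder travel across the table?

3.4

The white cylinder moved from about (8.2, 4.1) to (6.7, 1.1), a distance of √(1.5² + 3.0²) ≈ 3.4.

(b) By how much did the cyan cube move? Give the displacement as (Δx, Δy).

(-1.1, 0.1)

The cyan cube started near (2.0, 7.6) and ended near (0.9, 7.7).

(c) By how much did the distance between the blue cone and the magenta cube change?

+2.7

The distance was about 2.9 in the first image and 5.6 in the second, so they moved 2.7 units further apart.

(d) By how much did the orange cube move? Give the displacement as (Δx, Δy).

(0.5, -2.0)

The orange cube was at about (11.6, 3.1) and moved to about (12.1, 1.1).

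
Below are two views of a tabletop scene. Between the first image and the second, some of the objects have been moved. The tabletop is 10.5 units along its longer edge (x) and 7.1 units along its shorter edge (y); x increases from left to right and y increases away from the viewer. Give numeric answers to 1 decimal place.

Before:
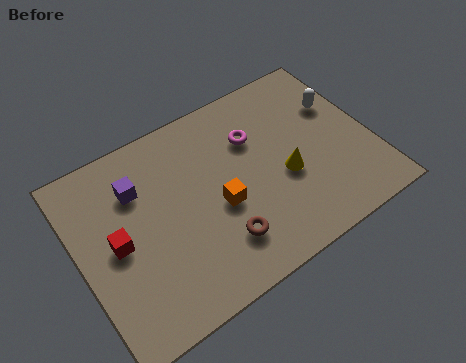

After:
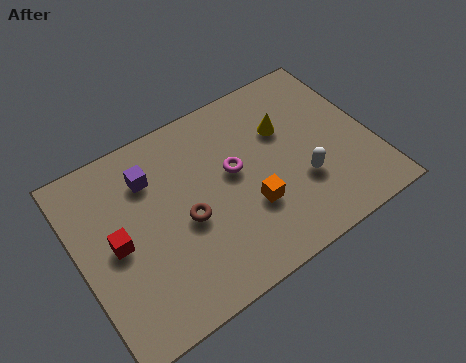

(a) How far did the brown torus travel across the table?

1.7

The brown torus moved from about (4.7, 1.7) to (3.7, 3.1), a distance of √(1.0² + 1.4²) ≈ 1.7.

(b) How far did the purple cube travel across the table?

0.5

The purple cube moved from about (2.3, 5.1) to (2.8, 5.3), a distance of √(0.5² + 0.2²) ≈ 0.5.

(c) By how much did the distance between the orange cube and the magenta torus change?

-0.9

The distance was about 2.5 in the first image and 1.6 in the second, so they moved 0.9 units closer together.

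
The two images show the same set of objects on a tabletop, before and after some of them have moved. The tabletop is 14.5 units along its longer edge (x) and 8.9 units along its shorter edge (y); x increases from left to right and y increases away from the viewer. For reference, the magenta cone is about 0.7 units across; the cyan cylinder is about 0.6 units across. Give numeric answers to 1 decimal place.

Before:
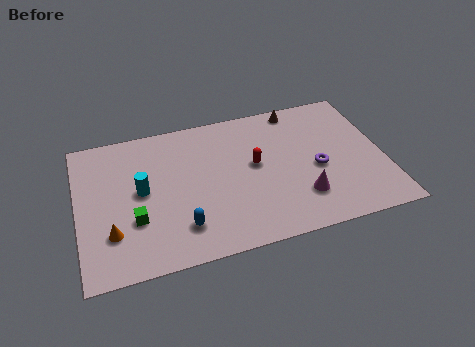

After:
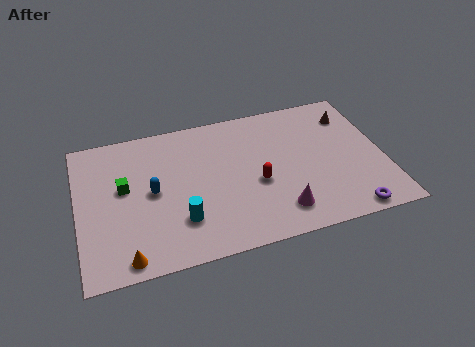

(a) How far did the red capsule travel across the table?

1.2

From (8.4, 4.9) to (8.4, 3.7), the red capsule covered √(0.0² + 1.2²) ≈ 1.2 units.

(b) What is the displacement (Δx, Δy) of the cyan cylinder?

(1.7, -2.3)

The cyan cylinder was at about (3.0, 4.7) and moved to about (4.7, 2.4).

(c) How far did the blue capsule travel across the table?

2.8

The blue capsule moved from about (4.7, 2.0) to (3.5, 4.5), a distance of √(1.2² + 2.5²) ≈ 2.8.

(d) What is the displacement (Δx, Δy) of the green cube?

(-0.4, 2.1)

The green cube was at about (2.6, 3.0) and moved to about (2.2, 5.1).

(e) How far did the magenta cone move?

1.3

The magenta cone moved from about (10.4, 2.3) to (9.3, 1.7), a distance of √(1.1² + 0.6²) ≈ 1.3.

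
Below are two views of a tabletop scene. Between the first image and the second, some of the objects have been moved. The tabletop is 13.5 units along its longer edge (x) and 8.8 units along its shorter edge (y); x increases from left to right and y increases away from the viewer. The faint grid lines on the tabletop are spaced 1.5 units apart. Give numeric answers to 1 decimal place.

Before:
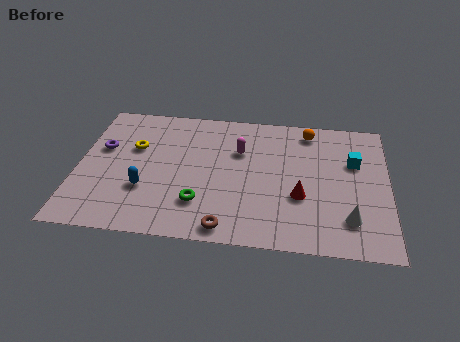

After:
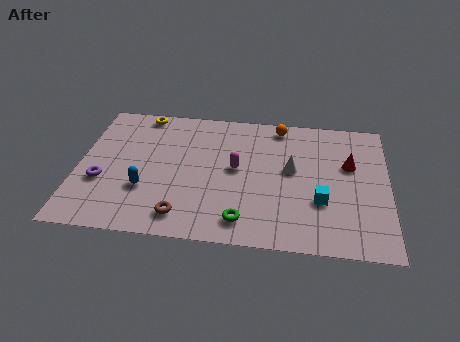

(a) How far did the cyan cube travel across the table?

3.0

The cyan cube was near (12.0, 5.7) before and (10.6, 3.0) after, so it travelled √(1.4² + 2.7²) ≈ 3.0 units.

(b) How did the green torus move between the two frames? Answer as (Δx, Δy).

(1.9, -0.9)

The green torus started near (5.4, 2.3) and ended near (7.3, 1.4).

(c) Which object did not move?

the blue capsule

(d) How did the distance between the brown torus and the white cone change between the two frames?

+0.5

Before: roughly 5.3 units apart; after: 5.8. That's 0.5 units further apart.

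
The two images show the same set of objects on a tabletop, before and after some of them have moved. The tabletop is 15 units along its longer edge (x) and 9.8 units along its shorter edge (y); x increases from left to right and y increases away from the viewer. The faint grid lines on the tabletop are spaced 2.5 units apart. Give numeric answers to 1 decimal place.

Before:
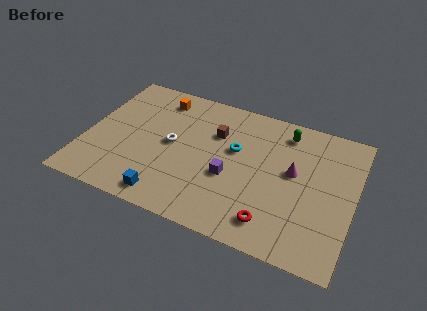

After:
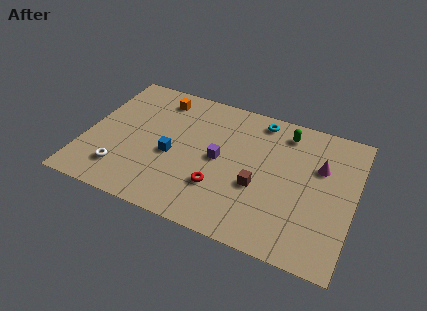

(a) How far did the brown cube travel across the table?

4.0

The brown cube was near (7.1, 6.7) before and (9.8, 3.8) after, so it travelled √(2.7² + 2.9²) ≈ 4.0 units.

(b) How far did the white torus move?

3.8

The white torus moved from about (4.8, 5.0) to (2.3, 2.1), a distance of √(2.5² + 2.9²) ≈ 3.8.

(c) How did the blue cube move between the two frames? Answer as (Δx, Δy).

(-0.1, 3.0)

The blue cube was at about (5.0, 1.2) and moved to about (4.9, 4.2).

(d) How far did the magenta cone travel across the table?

1.7

The magenta cone moved from about (11.6, 5.5) to (13.0, 6.4), a distance of √(1.4² + 0.9²) ≈ 1.7.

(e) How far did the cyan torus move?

2.9

From (8.3, 5.9) to (9.4, 8.6), the cyan torus covered √(1.1² + 2.7²) ≈ 2.9 units.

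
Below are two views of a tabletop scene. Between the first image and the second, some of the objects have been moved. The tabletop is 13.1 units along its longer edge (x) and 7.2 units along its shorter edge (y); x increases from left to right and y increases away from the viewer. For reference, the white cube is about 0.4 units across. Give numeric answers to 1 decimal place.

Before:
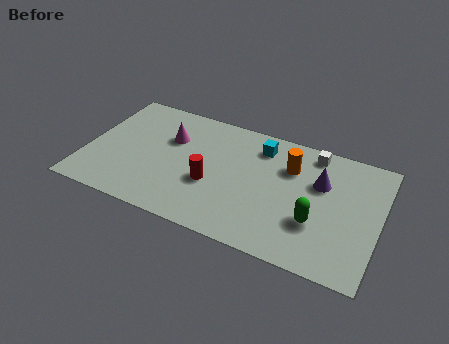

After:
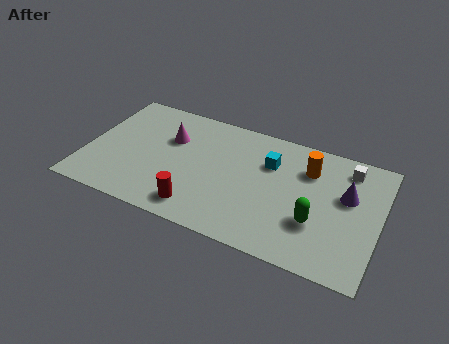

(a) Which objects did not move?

the green capsule and the magenta cone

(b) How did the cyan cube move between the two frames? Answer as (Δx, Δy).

(0.5, -0.8)

The cyan cube was at about (7.6, 5.8) and moved to about (8.1, 5.0).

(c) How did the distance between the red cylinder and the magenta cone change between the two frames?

+1.1

Before: roughly 2.9 units apart; after: 4.0. That's 1.1 units further apart.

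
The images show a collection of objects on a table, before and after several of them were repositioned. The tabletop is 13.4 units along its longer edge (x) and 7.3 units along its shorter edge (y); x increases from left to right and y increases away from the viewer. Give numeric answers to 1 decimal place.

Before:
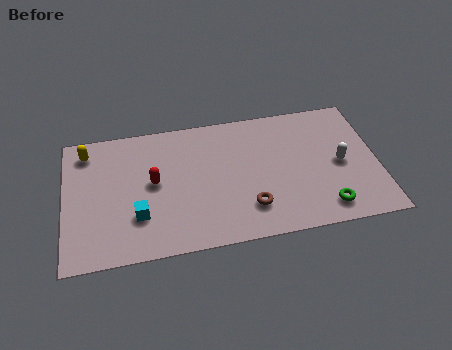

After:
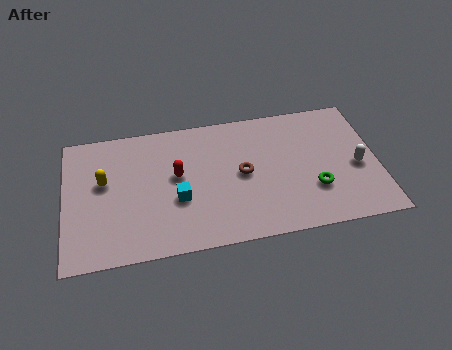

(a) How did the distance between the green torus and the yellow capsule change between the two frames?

-2.0

Before: roughly 11.1 units apart; after: 9.1. That's 2.0 units closer together.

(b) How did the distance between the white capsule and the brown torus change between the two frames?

+0.6

Before: roughly 4.3 units apart; after: 4.9. That's 0.6 units further apart.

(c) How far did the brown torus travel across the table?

1.9

From (7.8, 1.8) to (7.6, 3.7), the brown torus covered √(0.2² + 1.9²) ≈ 1.9 units.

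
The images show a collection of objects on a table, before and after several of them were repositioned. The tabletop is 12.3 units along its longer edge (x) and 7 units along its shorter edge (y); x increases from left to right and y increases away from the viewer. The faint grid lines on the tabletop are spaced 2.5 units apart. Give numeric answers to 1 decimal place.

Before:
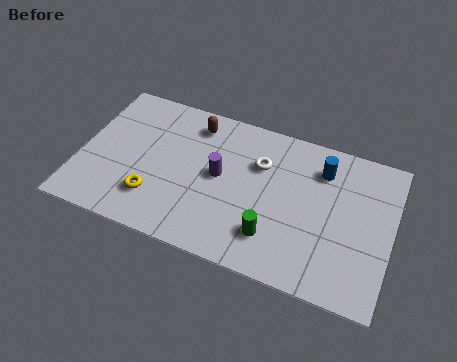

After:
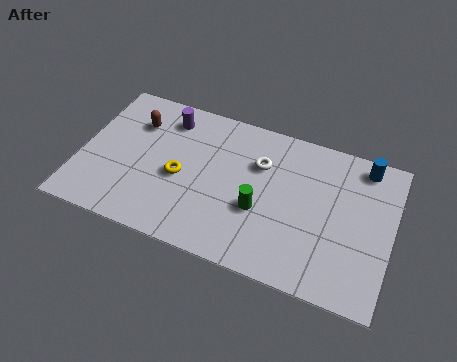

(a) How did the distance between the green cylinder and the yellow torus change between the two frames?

-1.5

They were about 4.7 units apart before and 3.2 after — 1.5 units closer together.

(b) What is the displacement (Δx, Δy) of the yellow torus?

(0.9, 1.3)

The yellow torus started near (3.1, 1.8) and ended near (4.0, 3.1).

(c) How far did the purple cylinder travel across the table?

3.0

The purple cylinder was near (5.5, 3.7) before and (3.2, 5.7) after, so it travelled √(2.3² + 2.0²) ≈ 3.0 units.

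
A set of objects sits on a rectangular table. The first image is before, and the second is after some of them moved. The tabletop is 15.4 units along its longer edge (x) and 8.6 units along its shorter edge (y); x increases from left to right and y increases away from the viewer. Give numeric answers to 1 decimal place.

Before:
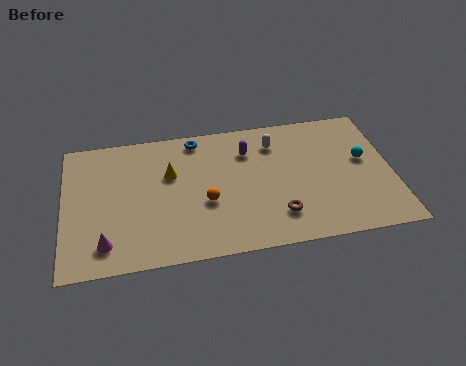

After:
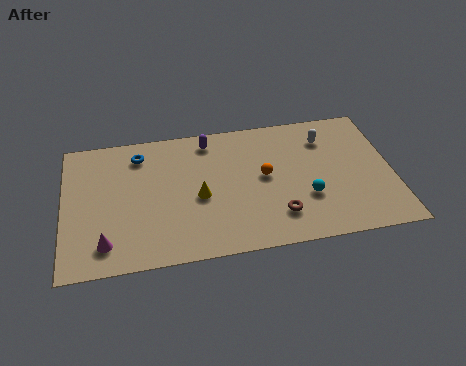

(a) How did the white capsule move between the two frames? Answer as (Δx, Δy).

(2.4, -0.1)

The white capsule started near (10.0, 6.7) and ended near (12.4, 6.6).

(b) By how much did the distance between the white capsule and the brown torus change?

+0.5

The distance was about 4.7 in the first image and 5.2 in the second, so they moved 0.5 units further apart.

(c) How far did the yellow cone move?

2.1

The yellow cone was near (5.0, 5.5) before and (6.3, 3.8) after, so it travelled √(1.3² + 1.7²) ≈ 2.1 units.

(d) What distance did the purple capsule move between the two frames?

2.1

The purple capsule moved from about (8.7, 6.4) to (6.9, 7.4), a distance of √(1.8² + 1.0²) ≈ 2.1.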